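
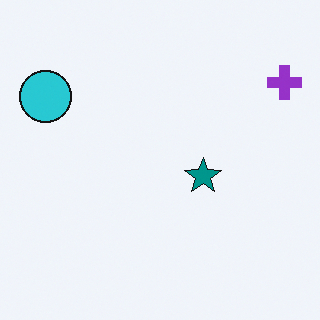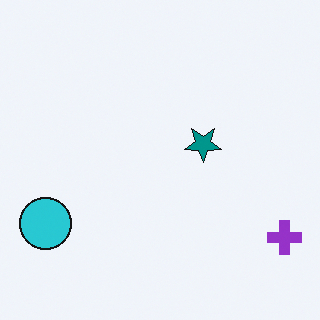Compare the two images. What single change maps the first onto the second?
The transformation is: flipped vertically (top ↔ bottom).

The purple cross is in the top-right of the first image and the bottom-right of the second — shapes on opposite sides of the horizontal midline have swapped in a mirror flip.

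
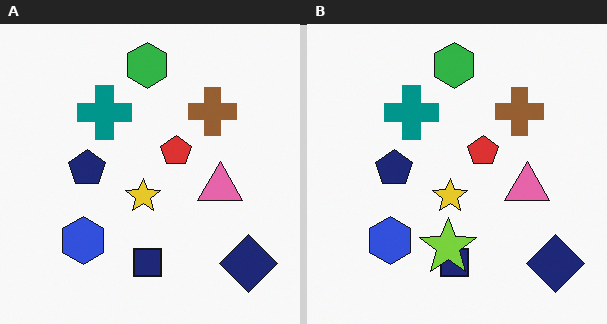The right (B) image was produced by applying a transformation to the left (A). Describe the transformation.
The image was overlaid with an additional lime star.

A lime star appears in the right (B) image that is absent from the left (A).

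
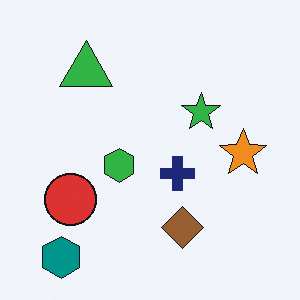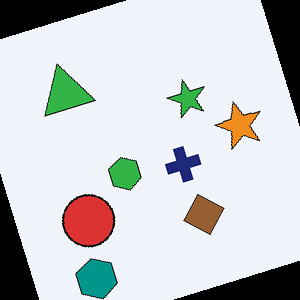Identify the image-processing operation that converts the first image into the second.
The transformation is: rotated counter-clockwise by a clearly visible amount.

Every shape is tilted by the same angle and the image corners show triangular fill wedges — a whole-image rotation by a non-right angle.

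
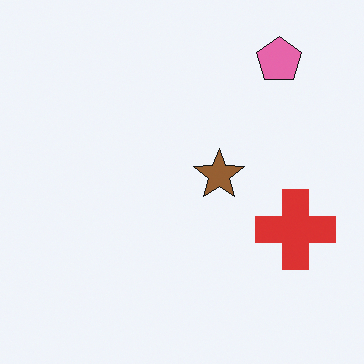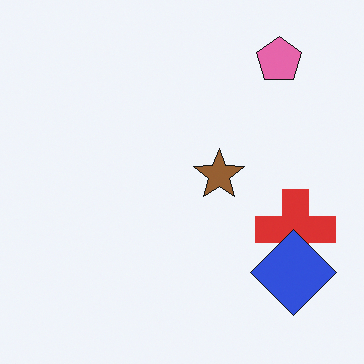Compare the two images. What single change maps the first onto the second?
The image was overlaid with an additional blue diamond.

A blue diamond appears in the second image that is absent from the first.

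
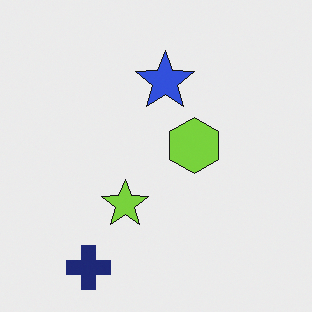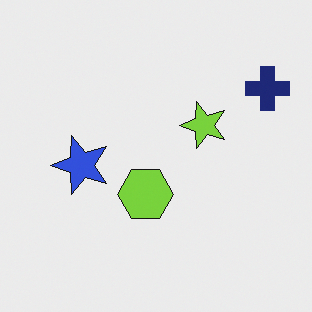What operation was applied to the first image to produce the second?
This is the original image transposed (reflected across the top-left ↔ bottom-right diagonal).

Shapes have swapped their row and column positions — what was in the top-right is now in the bottom-left — a diagonal reflection.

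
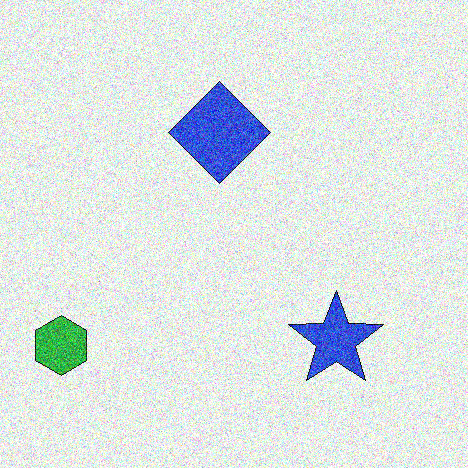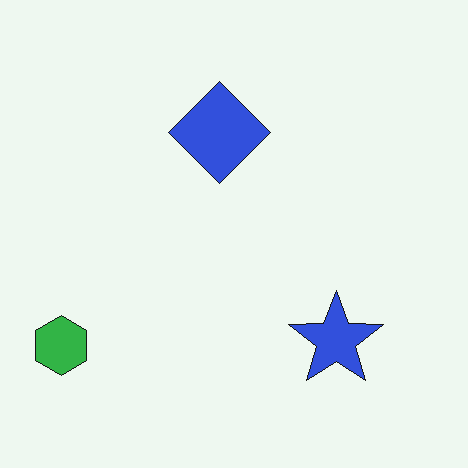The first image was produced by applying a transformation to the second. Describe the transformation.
The image was degraded with strong gaussian noise.

Random speckle covers the whole image, including the flat background.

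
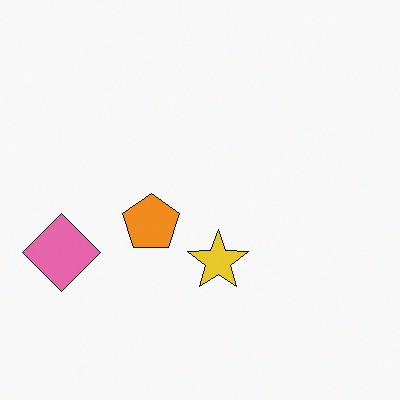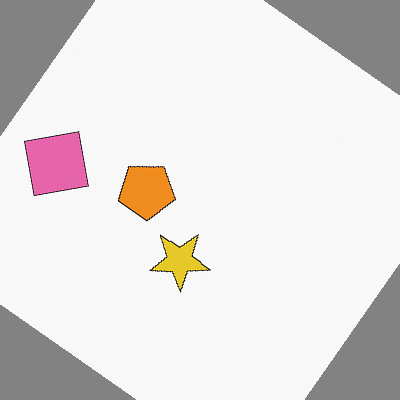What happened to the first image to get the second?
The second image is the first rotated clockwise by a large amount — several tens of degrees.

Every shape is tilted by the same angle and the image corners show triangular fill wedges — a whole-image rotation by a non-right angle.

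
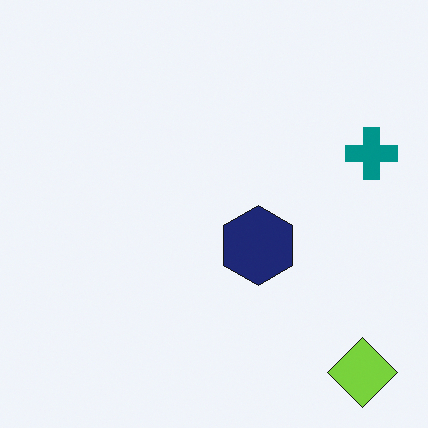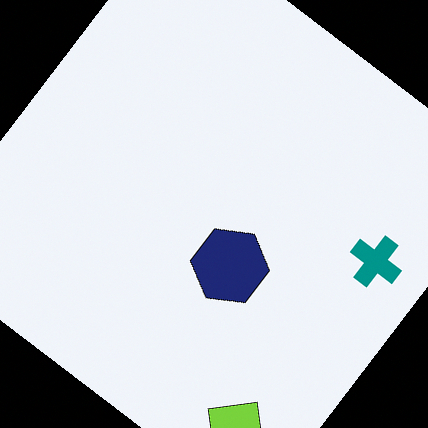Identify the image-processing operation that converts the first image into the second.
It was rotated clockwise by a large amount — several tens of degrees.

Every shape is tilted by the same angle and the image corners show triangular fill wedges — a whole-image rotation by a non-right angle.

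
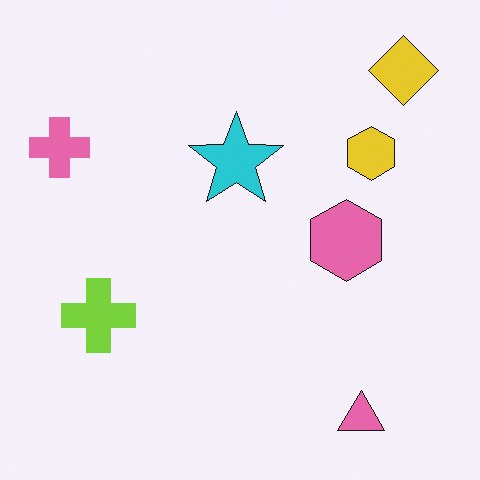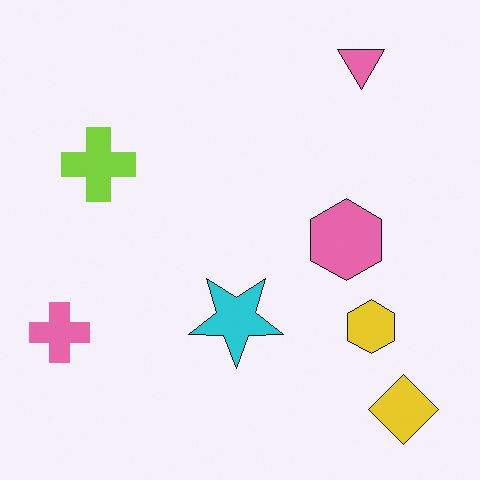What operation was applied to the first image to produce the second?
The transformation is: flipped vertically (top ↔ bottom).

The pink triangle is in the bottom-right of the first image and the top-right of the second — shapes on opposite sides of the horizontal midline have swapped in a mirror flip.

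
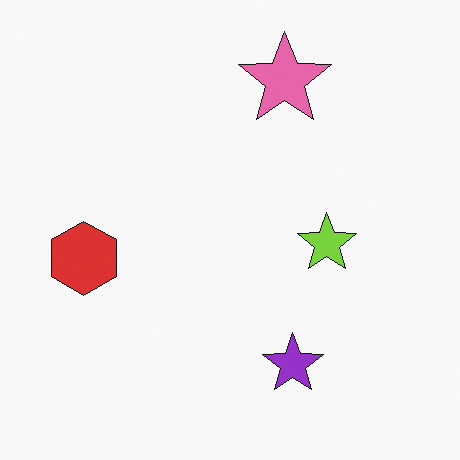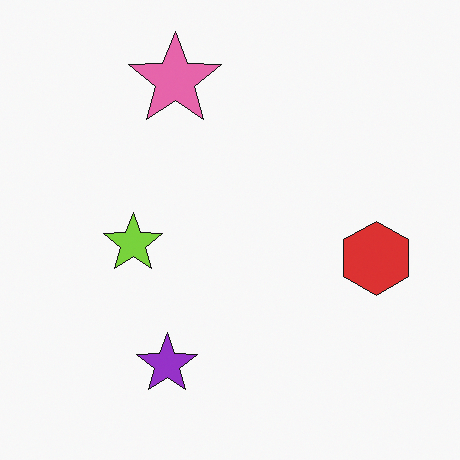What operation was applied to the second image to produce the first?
The transformation is: flipped horizontally (left ↔ right).

The red hexagon is in the right of the second image and the left of the first — shapes on opposite sides of the vertical midline have swapped in a mirror flip.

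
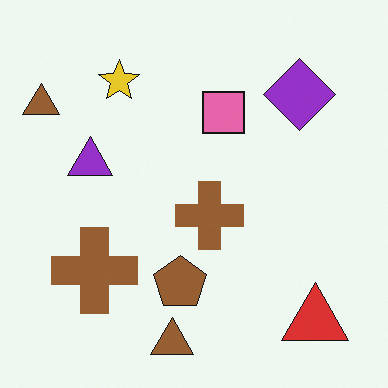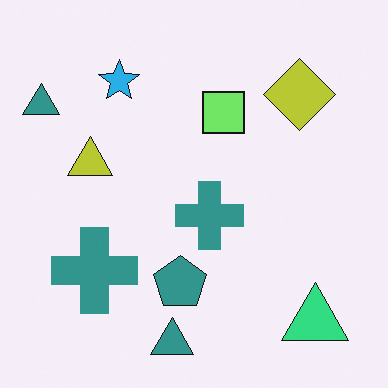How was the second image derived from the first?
It was hue-shifted noticeably.

Every shape's color has rotated by the same amount around the hue wheel — a uniform hue shift.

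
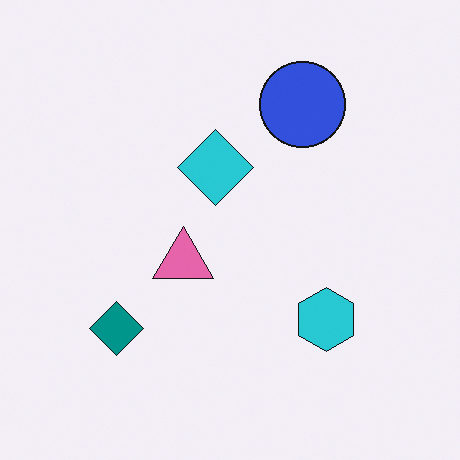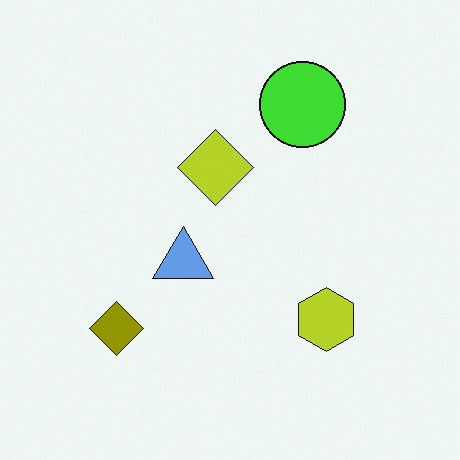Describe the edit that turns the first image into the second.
The transformation is: hue-shifted through roughly half the color wheel.

Every shape's color has rotated by the same amount around the hue wheel — a uniform hue shift.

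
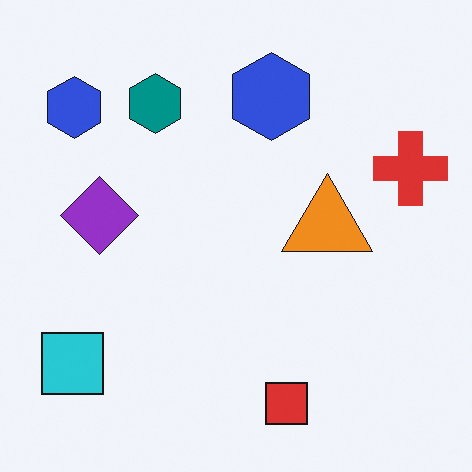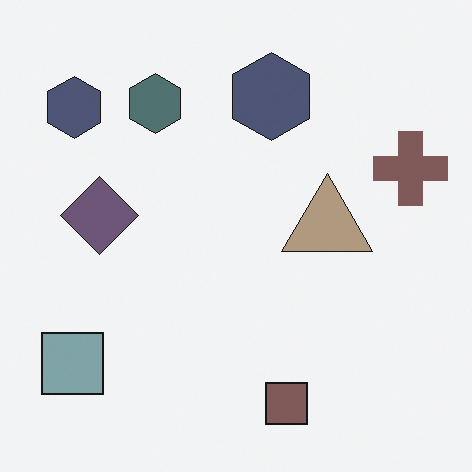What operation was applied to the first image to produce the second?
The image was heavily desaturated.

All colors are more muted and greyish — a global saturation change.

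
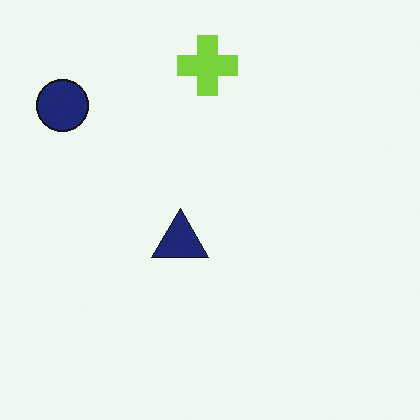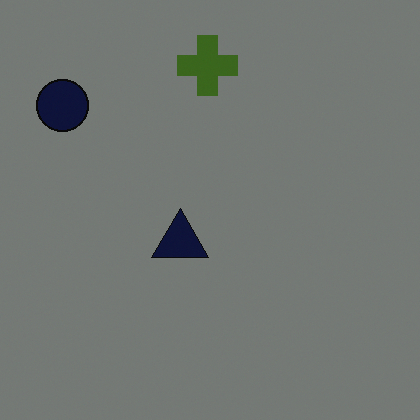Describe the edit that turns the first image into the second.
The image was darkened a lot.

Every pixel — background and shapes alike — is uniformly darkened.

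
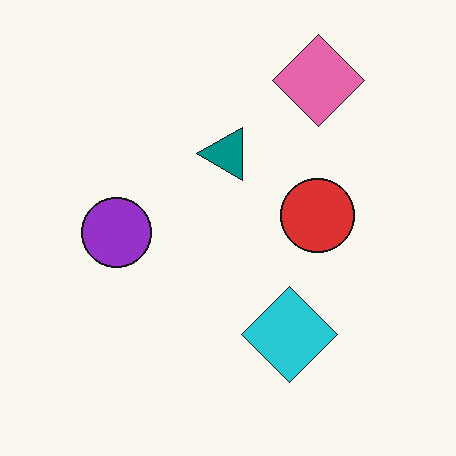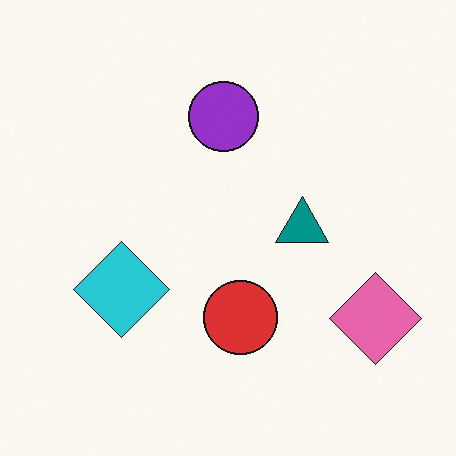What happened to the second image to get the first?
It was rotated 90° counter-clockwise.

The pink diamond sits in the bottom-right of the second image and the top-right of the first — consistent with a whole-image 90° counter-clockwise rotation.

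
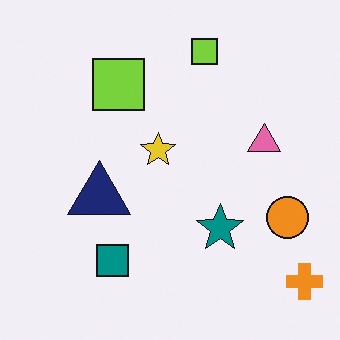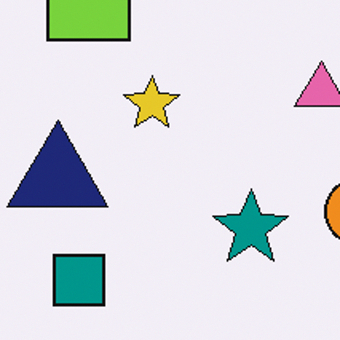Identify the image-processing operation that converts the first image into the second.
Cropped slightly and scaled back up.

The visible shapes are larger and the field of view is narrower; shapes near the original edges may be partly or wholly outside the frame — a crop-and-rescale.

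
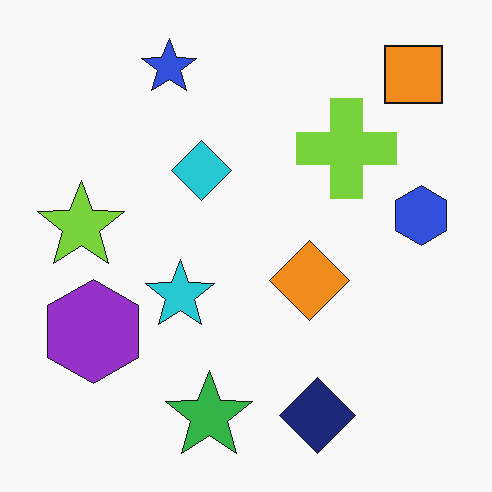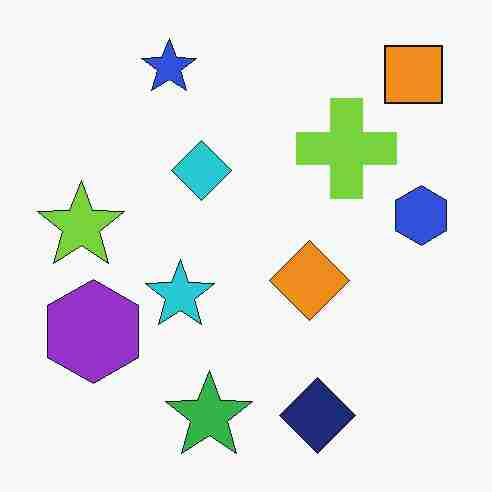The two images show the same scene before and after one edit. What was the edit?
The transformation is: degraded with heavy JPEG compression.

Blocky 8×8 compression artifacts appear around shape edges and the flat background shows ringing — characteristic JPEG degradation.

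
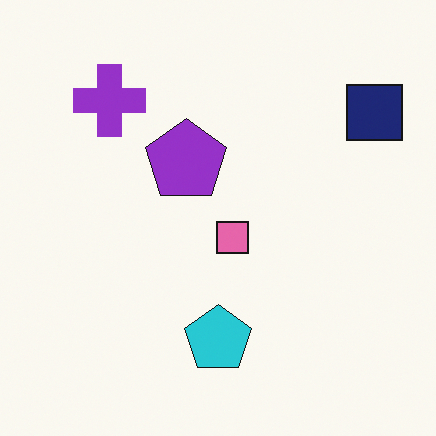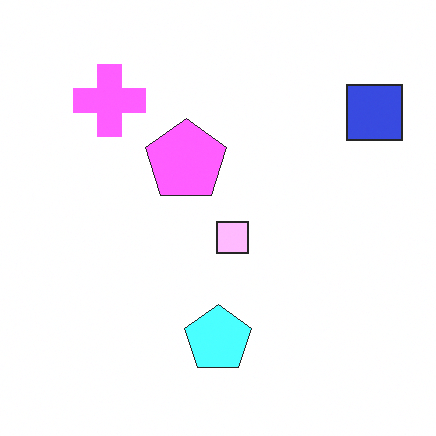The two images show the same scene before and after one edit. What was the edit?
It was substantially brightened.

Every pixel — background and shapes alike — is uniformly brightened.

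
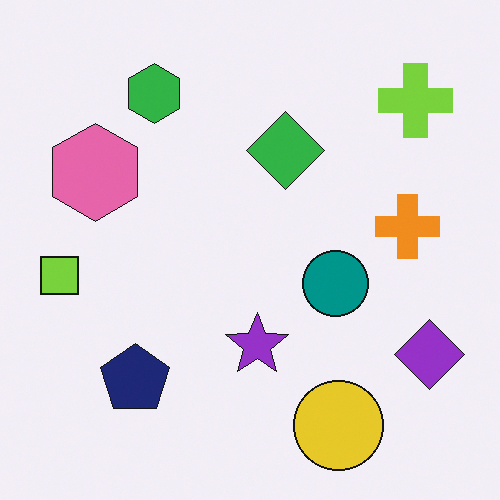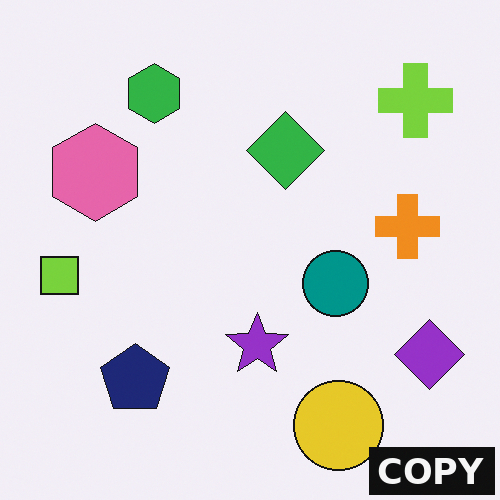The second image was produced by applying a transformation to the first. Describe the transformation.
The image was watermarked with the text "COPY" in the lower-right corner.

A dark label reading "COPY" appears in the lower-right corner.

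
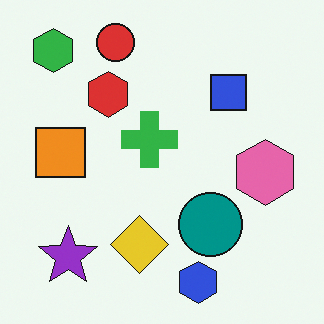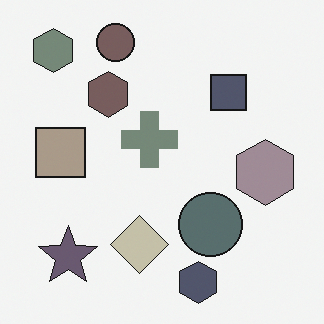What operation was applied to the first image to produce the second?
This is the original image made much more muted (saturation change).

All colors are more muted and greyish — a global saturation change.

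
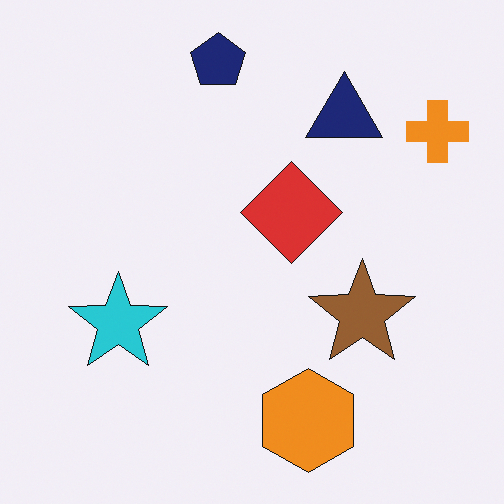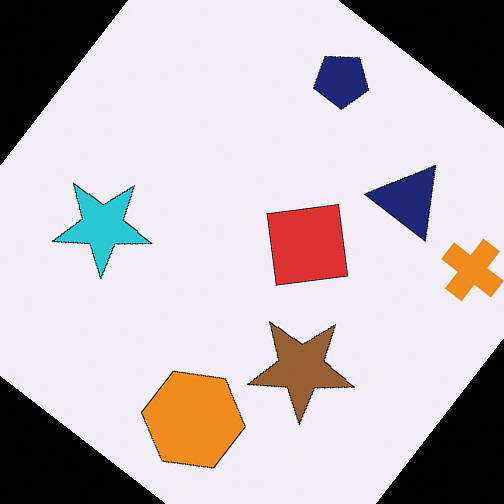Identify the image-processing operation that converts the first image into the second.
This is the original image rotated clockwise by a large amount — several tens of degrees.

Every shape is tilted by the same angle and the image corners show triangular fill wedges — a whole-image rotation by a non-right angle.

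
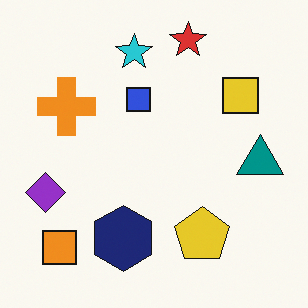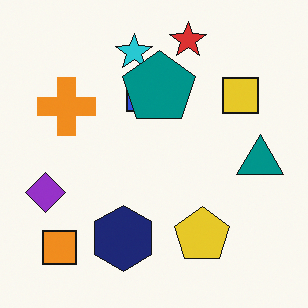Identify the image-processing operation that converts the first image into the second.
This is the original image overlaid with an additional teal pentagon.

A teal pentagon appears in the second image that is absent from the first.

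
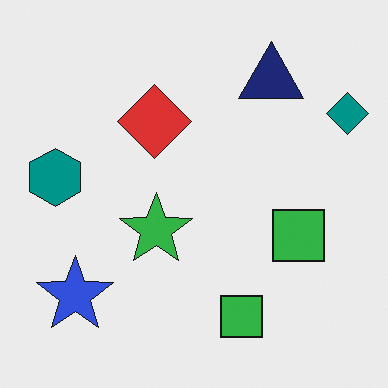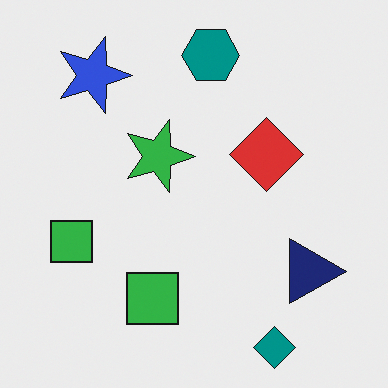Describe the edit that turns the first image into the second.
The transformation is: rotated 90° clockwise.

The teal diamond sits in the top-right of the first image and the bottom-right of the second — consistent with a whole-image 90° clockwise rotation.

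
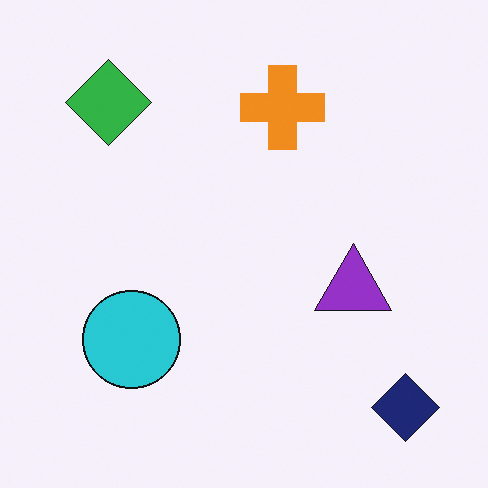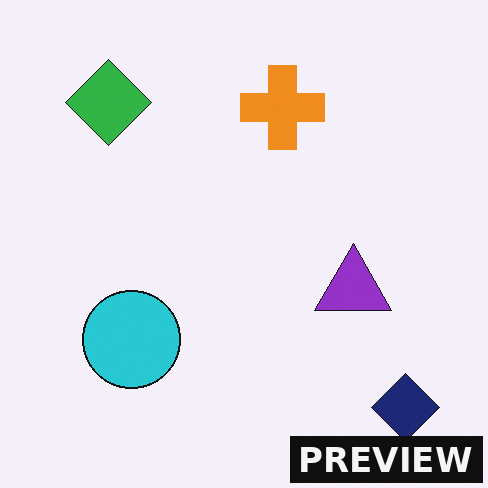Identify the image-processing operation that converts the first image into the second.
The transformation is: watermarked with the text "PREVIEW" in the lower-right corner.

A dark label reading "PREVIEW" appears in the lower-right corner.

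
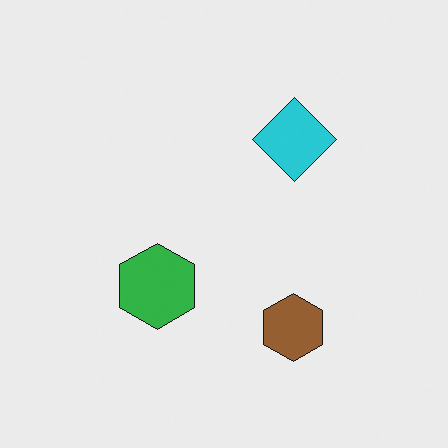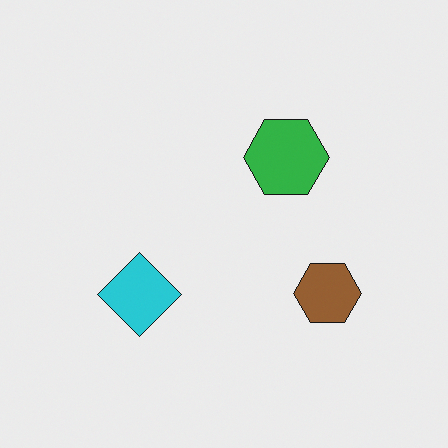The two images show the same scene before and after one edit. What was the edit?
It was transposed (reflected across the top-left ↔ bottom-right diagonal).

Shapes have swapped their row and column positions — what was in the top-right is now in the bottom-left — a diagonal reflection.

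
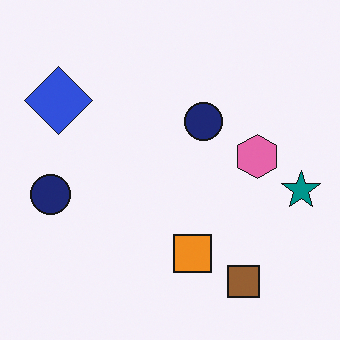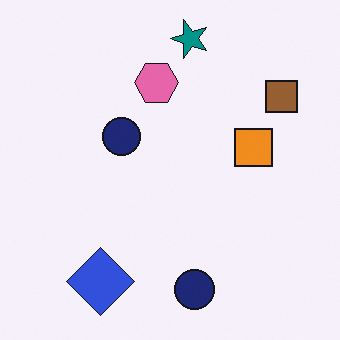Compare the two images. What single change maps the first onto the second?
Rotated 90° counter-clockwise.

The brown square sits in the bottom-right of the first image and the top-right of the second — consistent with a whole-image 90° counter-clockwise rotation.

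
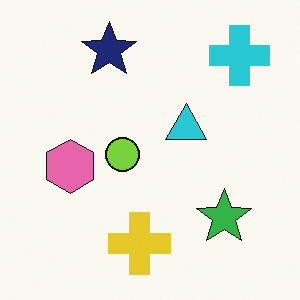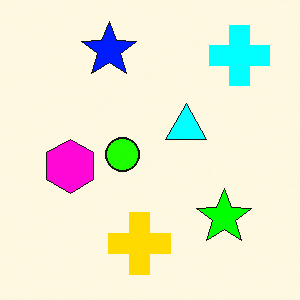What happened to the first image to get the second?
The image was heavily oversaturated.

All colors are more vivid — a global saturation change.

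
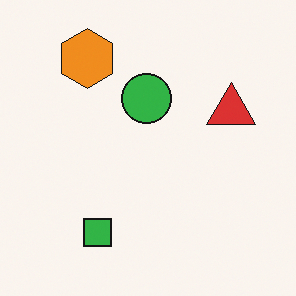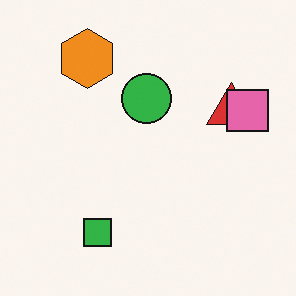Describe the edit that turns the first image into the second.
This is the original image overlaid with an additional pink square.

A pink square appears in the second image that is absent from the first.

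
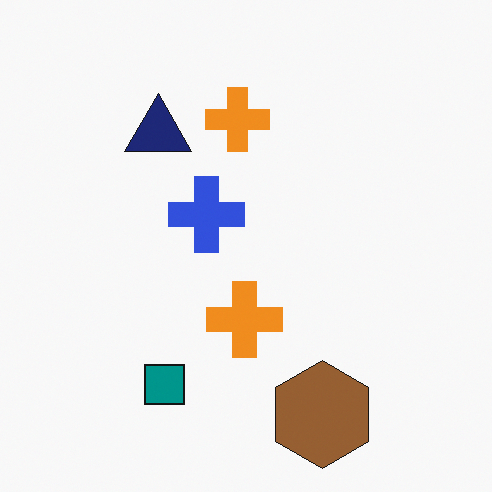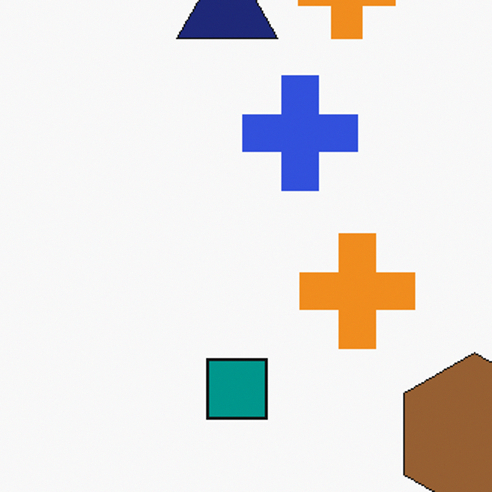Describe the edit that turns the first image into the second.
It was cropped slightly and scaled back up.

The visible shapes are larger and the field of view is narrower; shapes near the original edges may be partly or wholly outside the frame — a crop-and-rescale.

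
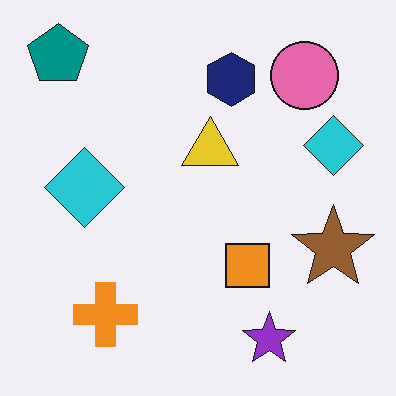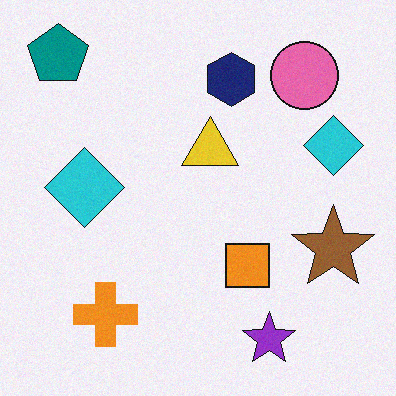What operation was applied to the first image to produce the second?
The image was degraded with a light layer of grain.

Random speckle covers the whole image, including the flat background.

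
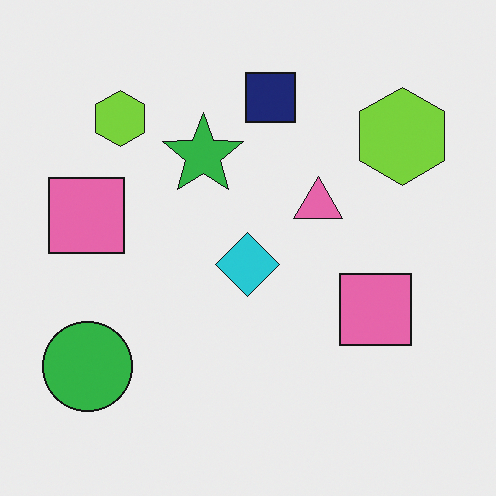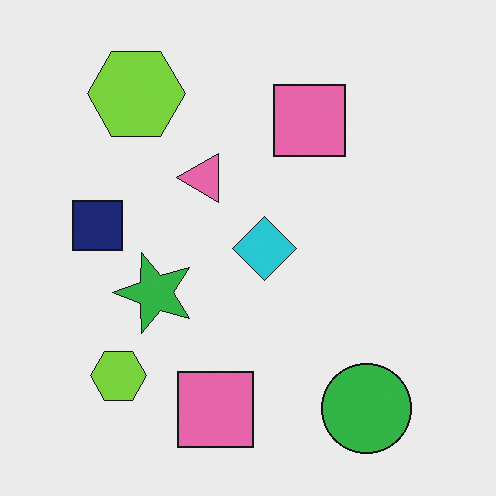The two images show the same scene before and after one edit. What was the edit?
The transformation is: rotated 90° counter-clockwise.

The green circle sits in the bottom-left of the first image and the bottom-right of the second — consistent with a whole-image 90° counter-clockwise rotation.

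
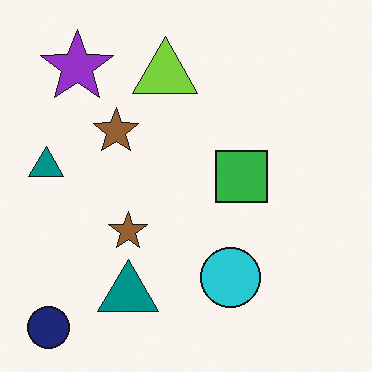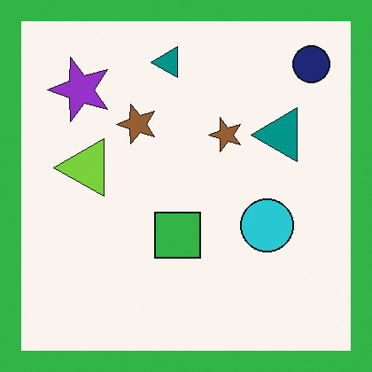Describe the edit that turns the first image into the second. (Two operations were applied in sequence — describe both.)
It was transposed (reflected across the top-left ↔ bottom-right diagonal), then framed with a green border.

Shapes have swapped their row and column positions — what was in the top-right is now in the bottom-left — a diagonal reflection. A solid green frame runs around the edge of the second image, with the content slightly shrunk inside it.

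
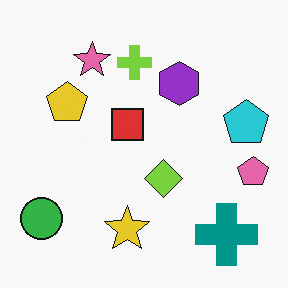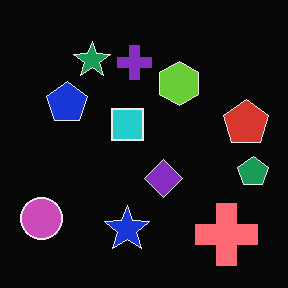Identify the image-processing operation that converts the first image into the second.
This is the original image color-inverted (negative).

The light background has become dark and every shape's color is its complement — a photographic negative.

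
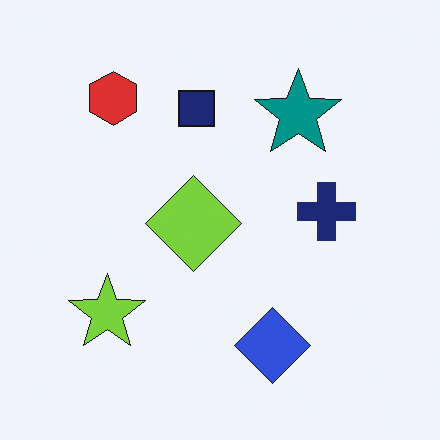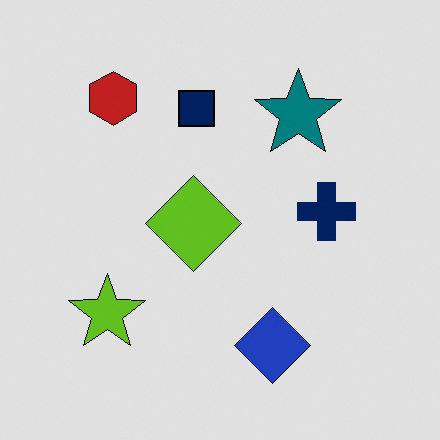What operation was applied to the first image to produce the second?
The second image is the first moderately posterized.

Each flat color has snapped to a coarser quantized level — most visibly, the near-white background has dropped to a flat grey.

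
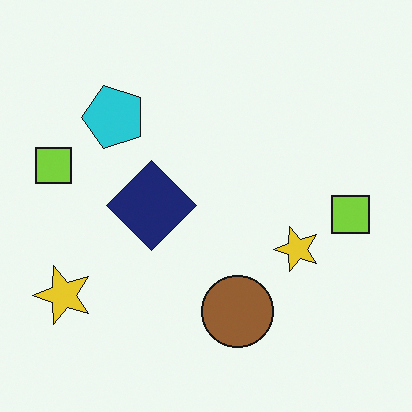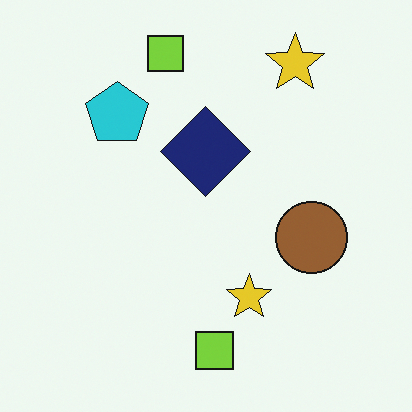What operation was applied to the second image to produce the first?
Transposed (reflected across the top-left ↔ bottom-right diagonal).

Shapes have swapped their row and column positions — what was in the top-right is now in the bottom-left — a diagonal reflection.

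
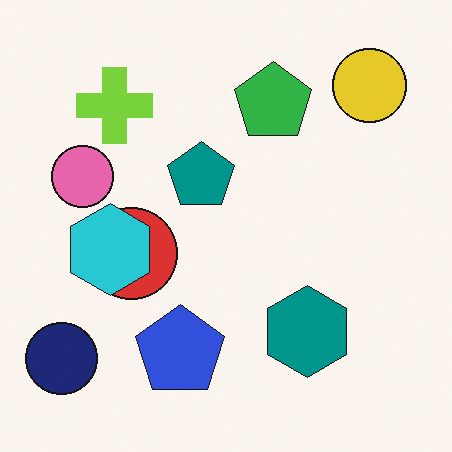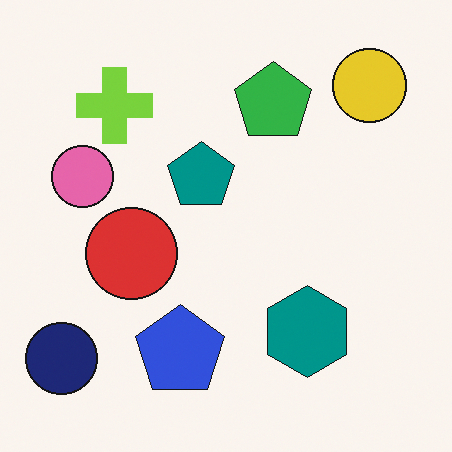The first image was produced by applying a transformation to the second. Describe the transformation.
The first image is the second overlaid with an additional cyan hexagon.

A cyan hexagon appears in the first image that is absent from the second.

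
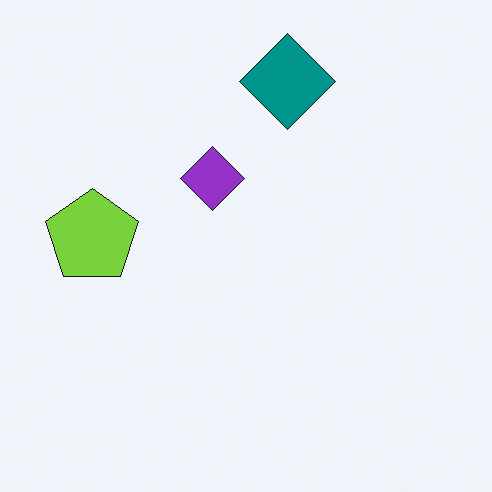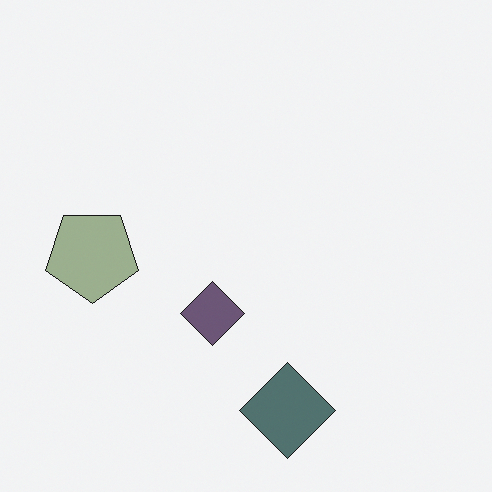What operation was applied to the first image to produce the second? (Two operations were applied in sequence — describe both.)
The image was flipped vertically (top ↔ bottom), then heavily desaturated.

The teal diamond is in the top of the first image and the bottom of the second — shapes on opposite sides of the horizontal midline have swapped in a mirror flip. All colors are more muted and greyish — a global saturation change.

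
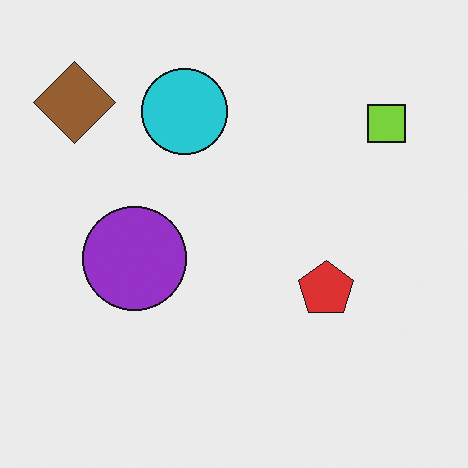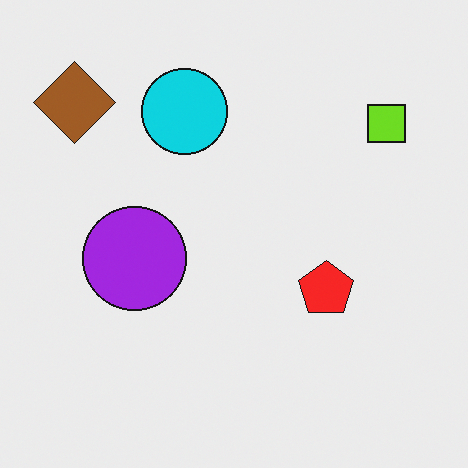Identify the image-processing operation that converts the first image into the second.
It was slightly oversaturated.

All colors are more vivid — a global saturation change.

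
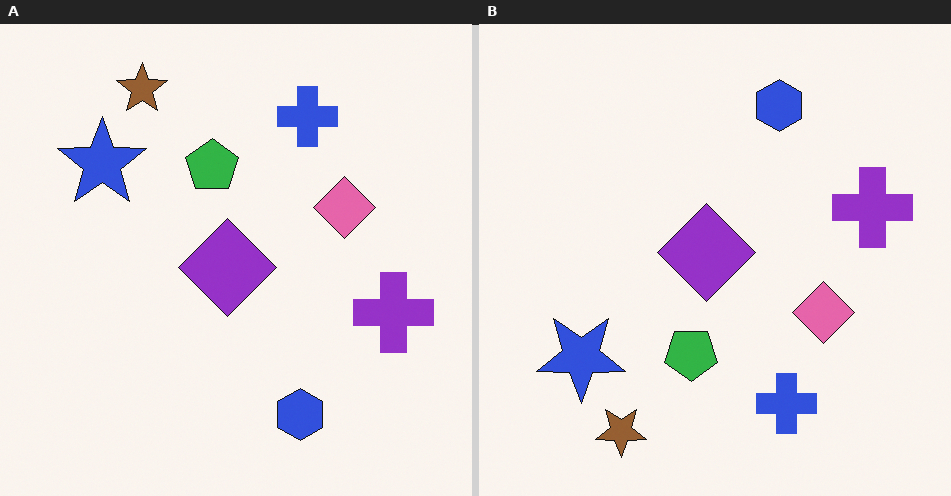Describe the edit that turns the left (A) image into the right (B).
The right (B) image is the left (A) flipped vertically (top ↔ bottom).

The brown star is in the top-left of the left (A) image and the bottom-left of the right (B) — shapes on opposite sides of the horizontal midline have swapped in a mirror flip.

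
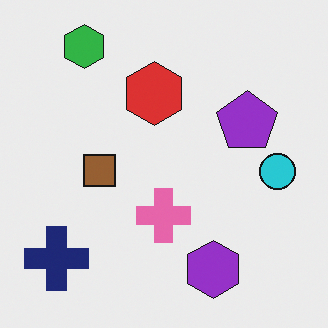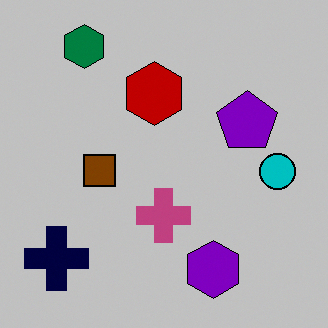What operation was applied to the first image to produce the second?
The transformation is: heavily posterized to just a handful of flat colors.

Each flat color has snapped to a coarser quantized level — most visibly, the near-white background has dropped to a flat grey.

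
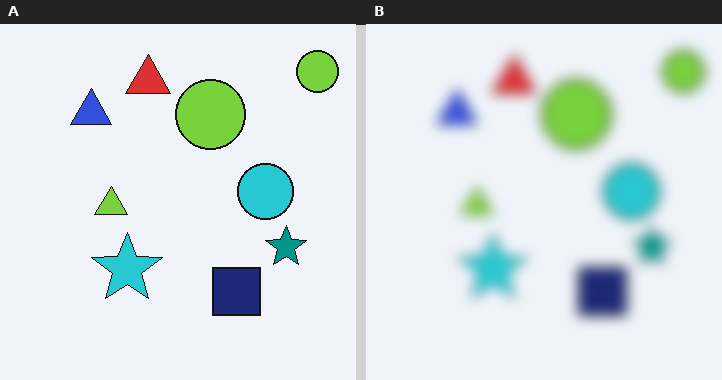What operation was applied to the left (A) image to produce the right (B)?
The transformation is: strongly gaussian-blurred.

Shape edges and outlines are uniformly softened across the whole image.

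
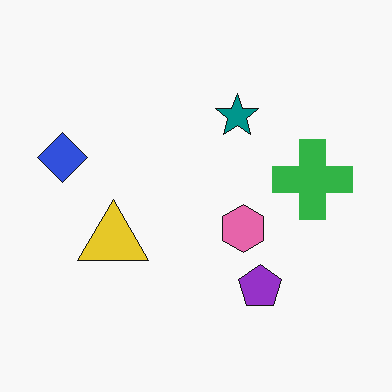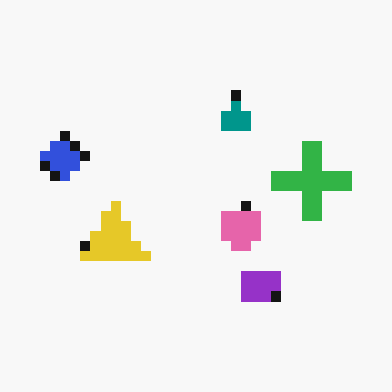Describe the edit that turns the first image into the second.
The image was coarsely pixelated.

Shapes are reduced to large square blocks; fine edges and outlines are lost — a downscale-then-upscale (mosaic) effect.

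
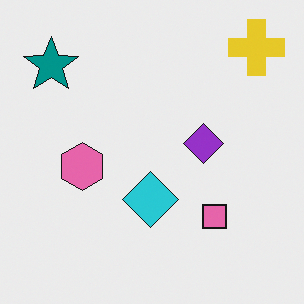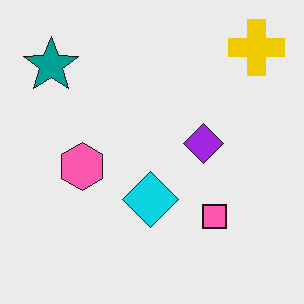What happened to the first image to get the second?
The transformation is: slightly oversaturated.

All colors are more vivid — a global saturation change.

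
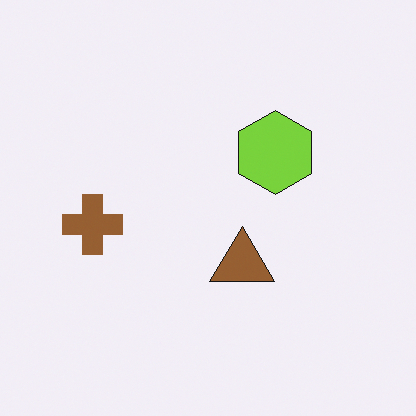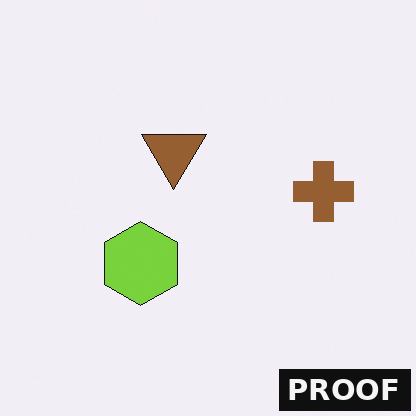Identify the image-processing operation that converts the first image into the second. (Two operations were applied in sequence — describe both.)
The image was rotated 180°, then watermarked with the text "PROOF" in the lower-right corner.

The brown cross sits in the left of the first image and the right of the second — consistent with a whole-image 180° rotation. A dark label reading "PROOF" appears in the lower-right corner.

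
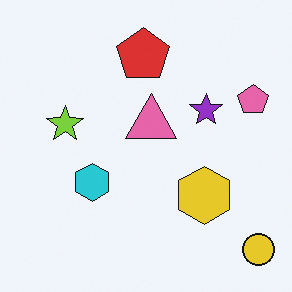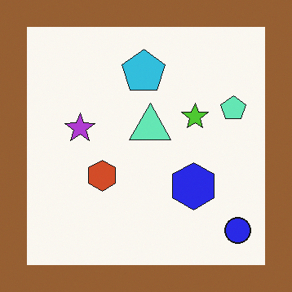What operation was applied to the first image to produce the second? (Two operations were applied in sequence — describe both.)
Hue-shifted by a large amount, then framed with a brown border.

Every shape's color has rotated by the same amount around the hue wheel — a uniform hue shift. A solid brown frame runs around the edge of the second image, with the content slightly shrunk inside it.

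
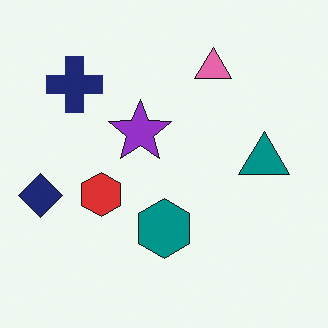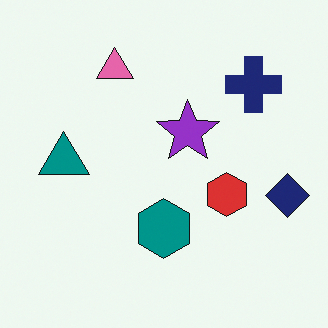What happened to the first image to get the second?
It was flipped horizontally (left ↔ right).

The navy diamond is in the left of the first image and the right of the second — shapes on opposite sides of the vertical midline have swapped in a mirror flip.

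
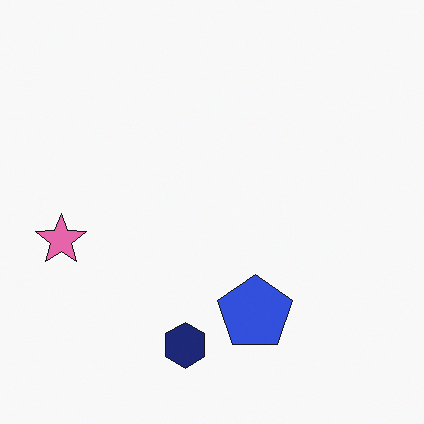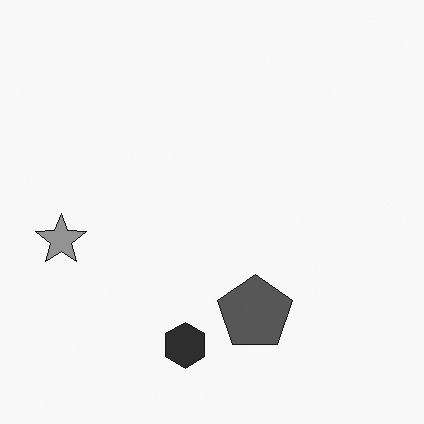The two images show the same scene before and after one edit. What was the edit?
The image was converted to grayscale.

All color is removed — every shape is now a shade of grey.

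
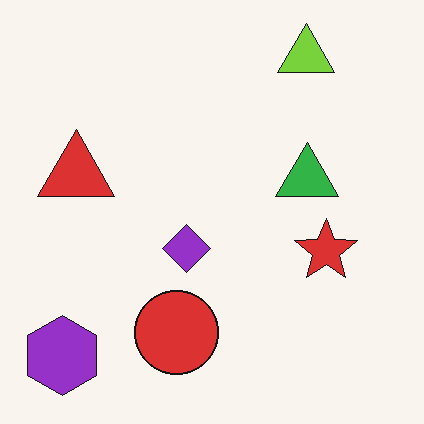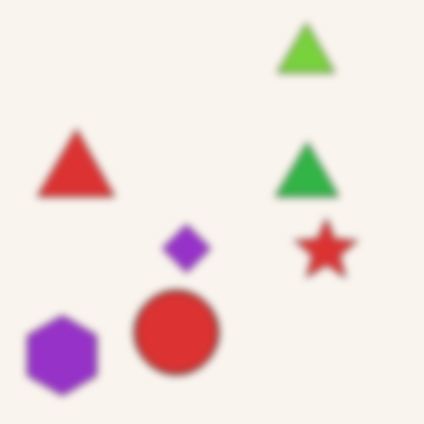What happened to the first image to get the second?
This is the original image noticeably gaussian-blurred.

Shape edges and outlines are uniformly softened across the whole image.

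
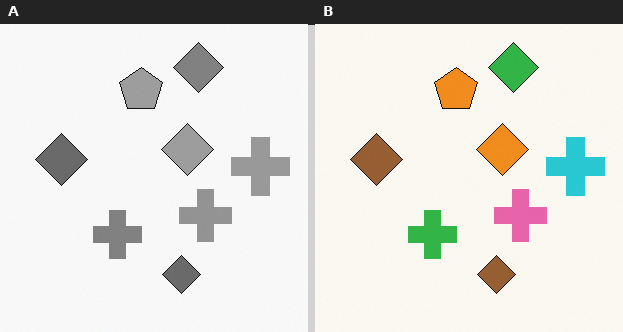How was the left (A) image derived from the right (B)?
The transformation is: converted to grayscale.

All color is removed — every shape is now a shade of grey.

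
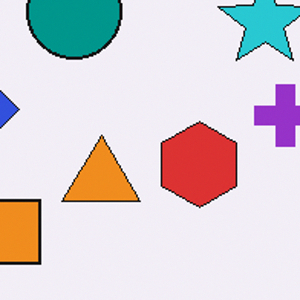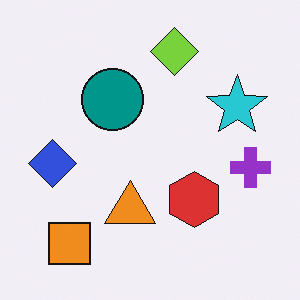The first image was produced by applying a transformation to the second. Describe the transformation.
The transformation is: cropped to a modestly smaller region and rescaled.

The visible shapes are larger and the field of view is narrower; shapes near the original edges may be partly or wholly outside the frame — a crop-and-rescale.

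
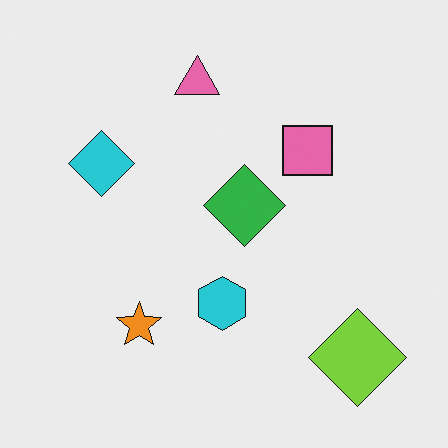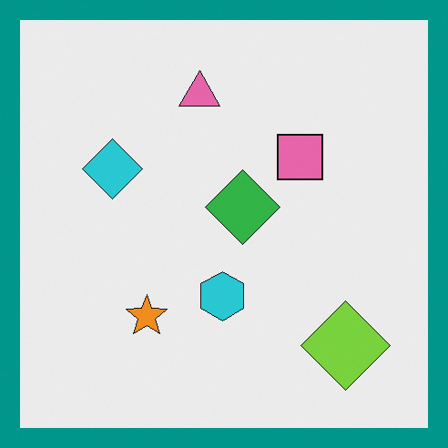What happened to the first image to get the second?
It was framed with a teal border.

A solid teal frame runs around the edge of the second image, with the content slightly shrunk inside it.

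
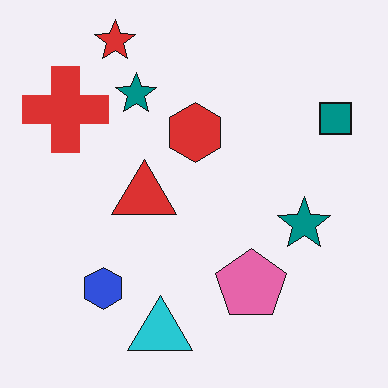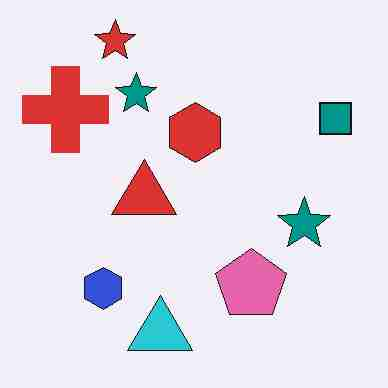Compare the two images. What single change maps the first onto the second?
The image was heavily JPEG-compressed with obvious blocking artifacts.

Blocky 8×8 compression artifacts appear around shape edges and the flat background shows ringing — characteristic JPEG degradation.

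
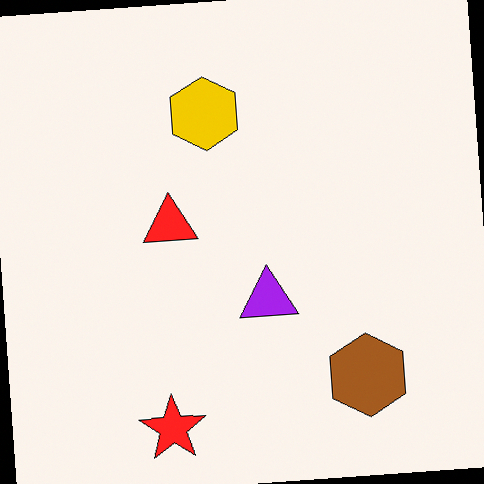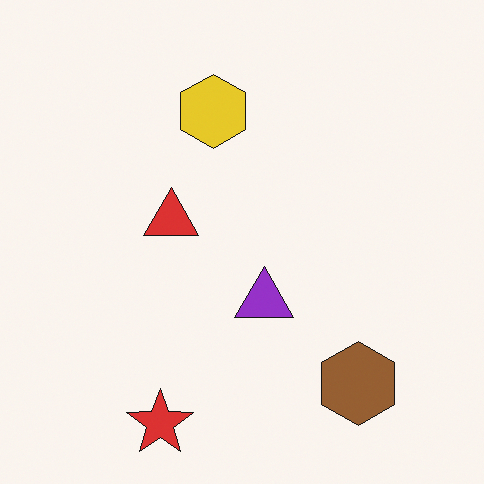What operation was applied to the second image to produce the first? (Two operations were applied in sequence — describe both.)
Rotated counter-clockwise by a slight angle, then slightly oversaturated.

Every shape is tilted by the same angle and the image corners show triangular fill wedges — a whole-image rotation by a non-right angle. All colors are more vivid — a global saturation change.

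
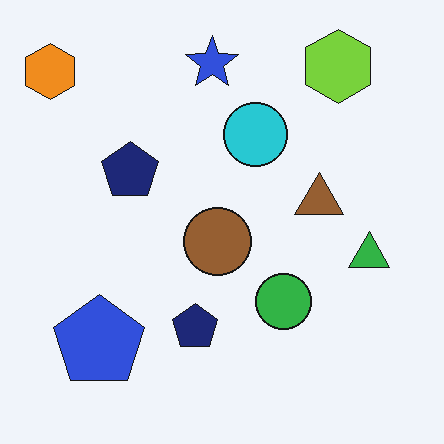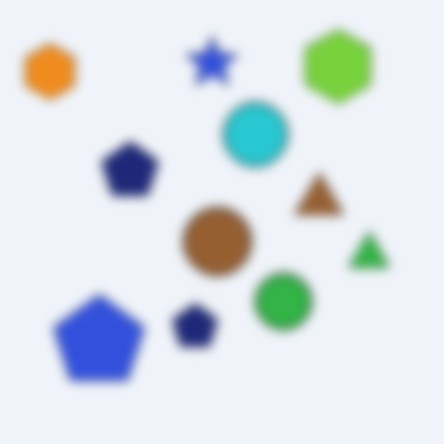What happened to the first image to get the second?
The transformation is: strongly gaussian-blurred.

Shape edges and outlines are uniformly softened across the whole image.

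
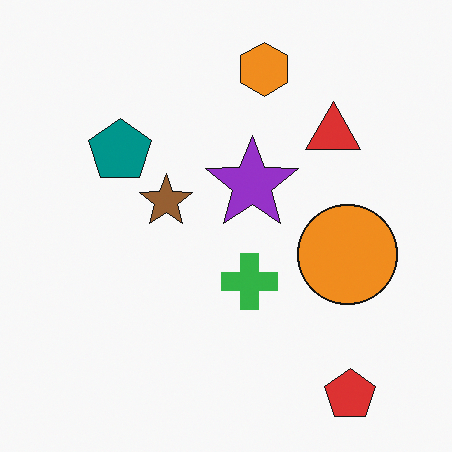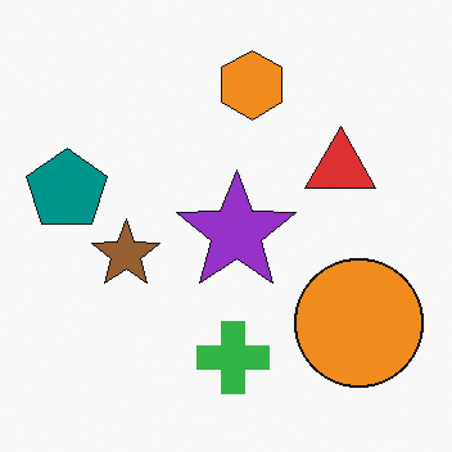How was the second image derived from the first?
This is the original image cropped to a modestly smaller region and rescaled.

The visible shapes are larger and the field of view is narrower; shapes near the original edges may be partly or wholly outside the frame — a crop-and-rescale.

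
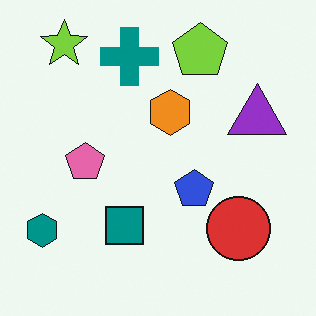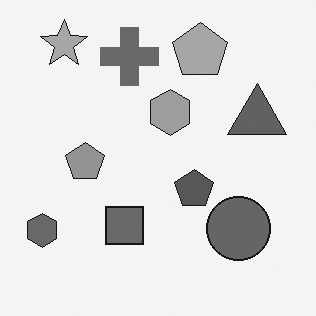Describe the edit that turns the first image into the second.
The second image is the first converted to grayscale.

All color is removed — every shape is now a shade of grey.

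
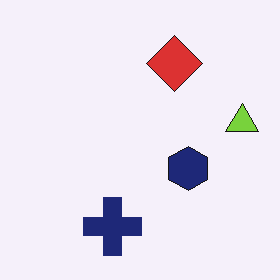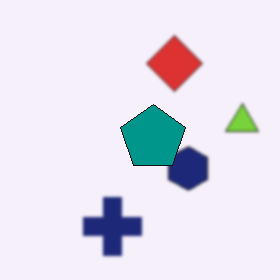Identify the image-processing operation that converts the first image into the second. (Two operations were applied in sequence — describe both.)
Slightly softened, then overlaid with an additional teal pentagon.

Shape edges and outlines are uniformly softened across the whole image. A teal pentagon appears in the second image that is absent from the first.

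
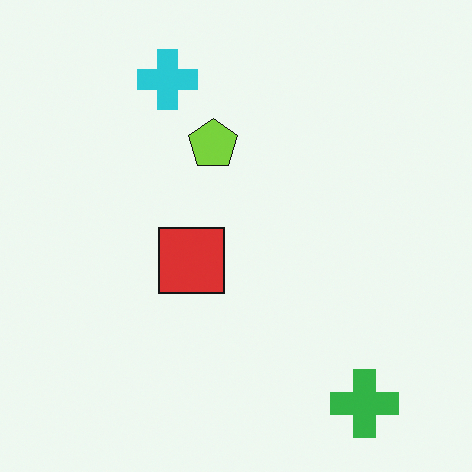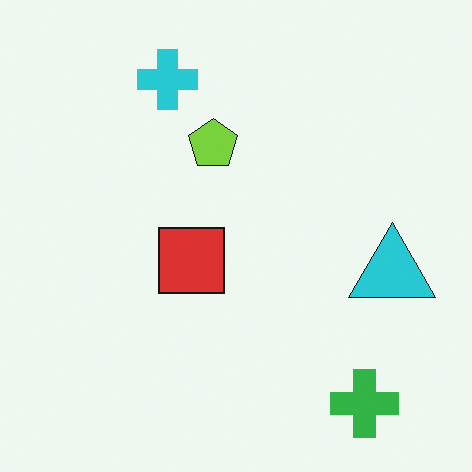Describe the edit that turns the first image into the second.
This is the original image overlaid with an additional cyan triangle.

A cyan triangle appears in the second image that is absent from the first.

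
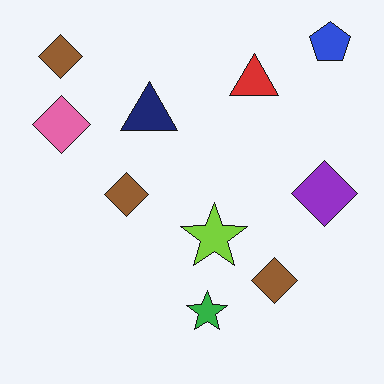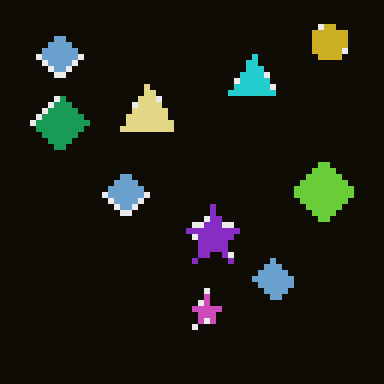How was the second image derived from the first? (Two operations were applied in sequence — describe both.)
The second image is the first pixelated into visible square blocks, then color-inverted (negative).

Shapes are reduced to large square blocks; fine edges and outlines are lost — a downscale-then-upscale (mosaic) effect. The light background has become dark and every shape's color is its complement — a photographic negative.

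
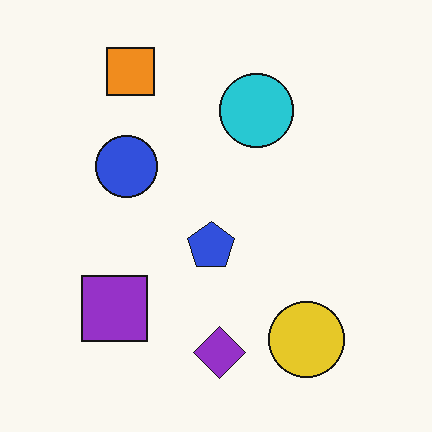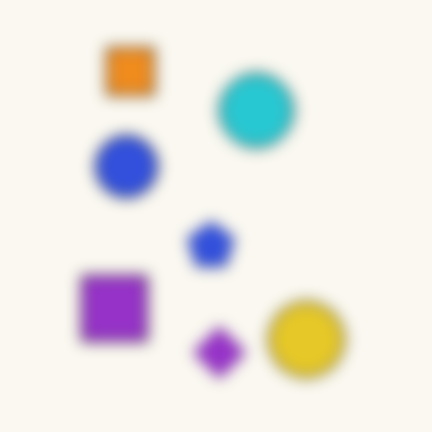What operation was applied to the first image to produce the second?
The image was heavily blurred.

Shape edges and outlines are uniformly softened across the whole image.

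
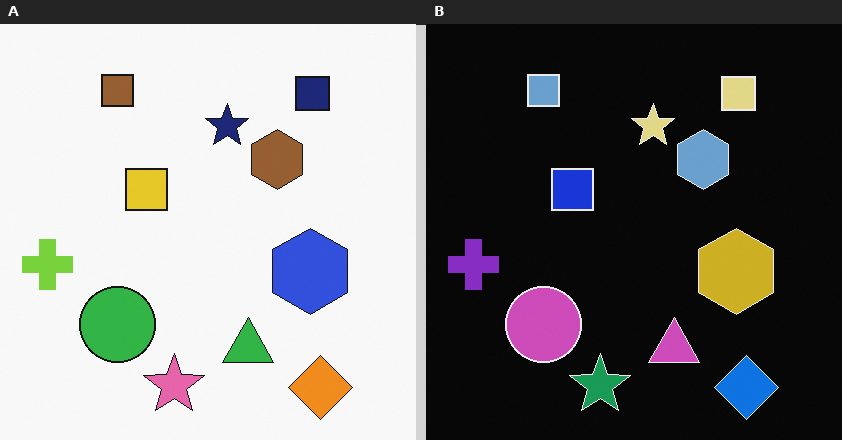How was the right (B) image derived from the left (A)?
Color-inverted (negative).

The light background has become dark and every shape's color is its complement — a photographic negative.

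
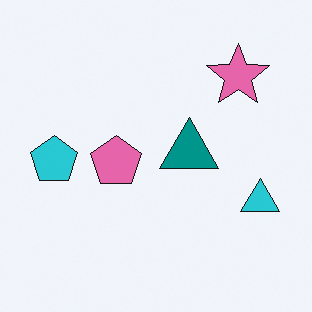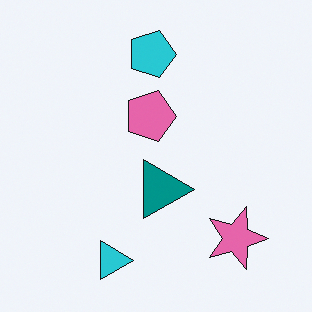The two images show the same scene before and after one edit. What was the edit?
Rotated 90° clockwise.

The pink star sits in the top-right of the first image and the bottom-right of the second — consistent with a whole-image 90° clockwise rotation.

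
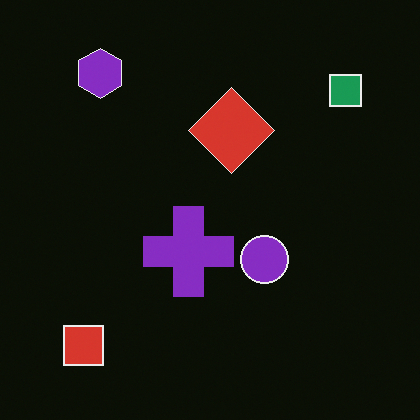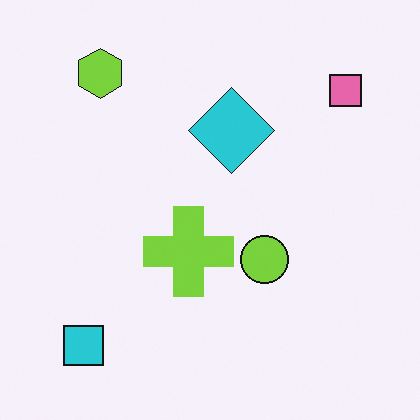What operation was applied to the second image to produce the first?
Color-inverted (negative).

The light background has become dark and every shape's color is its complement — a photographic negative.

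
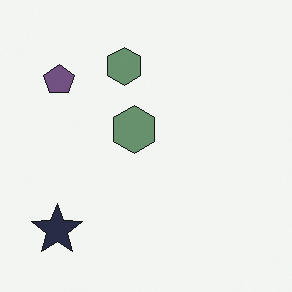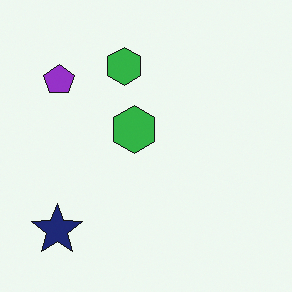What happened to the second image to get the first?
Made much more muted (saturation change).

All colors are more muted and greyish — a global saturation change.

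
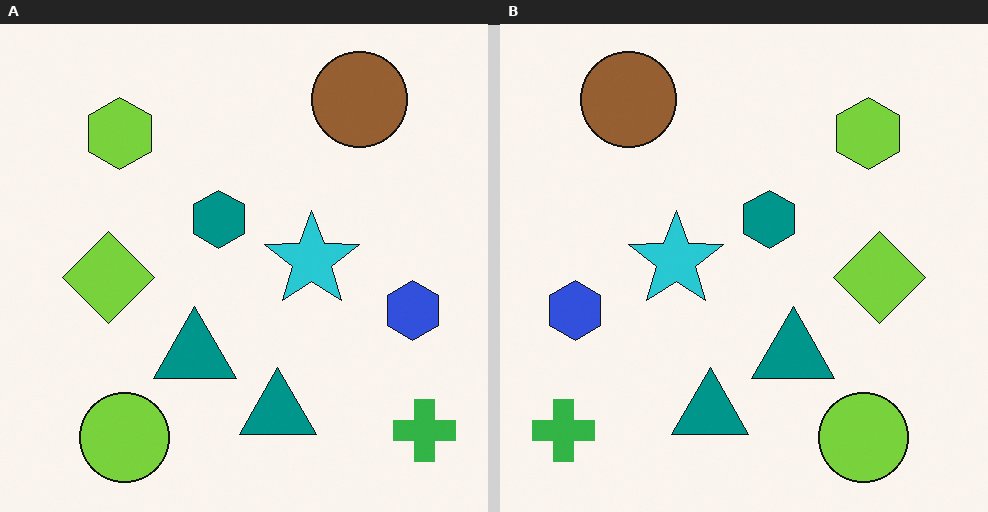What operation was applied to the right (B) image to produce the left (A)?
The image was flipped horizontally (left ↔ right).

The green cross is in the bottom-left of the right (B) image and the bottom-right of the left (A) — shapes on opposite sides of the vertical midline have swapped in a mirror flip.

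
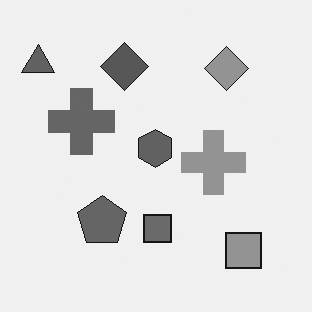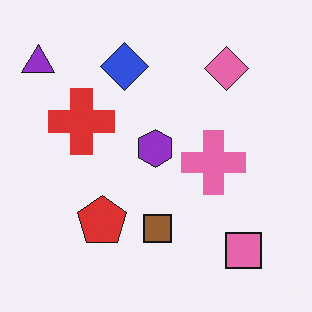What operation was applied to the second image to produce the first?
Converted to grayscale.

All color is removed — every shape is now a shade of grey.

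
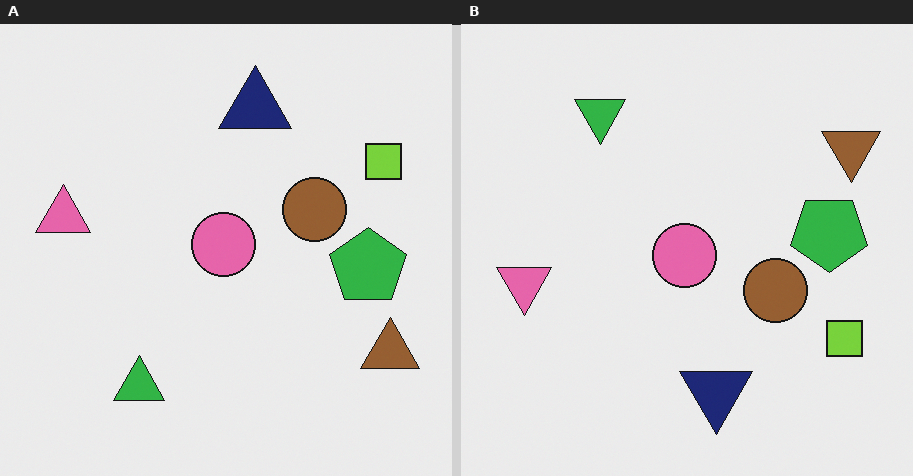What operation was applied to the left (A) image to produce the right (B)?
This is the original image flipped vertically (top ↔ bottom).

The navy triangle is in the top of the left (A) image and the bottom of the right (B) — shapes on opposite sides of the horizontal midline have swapped in a mirror flip.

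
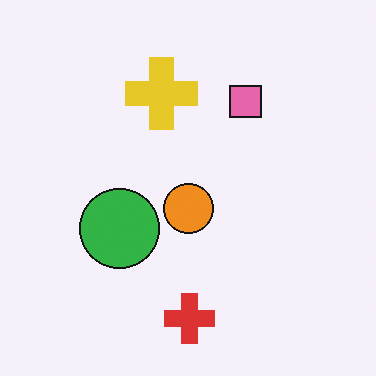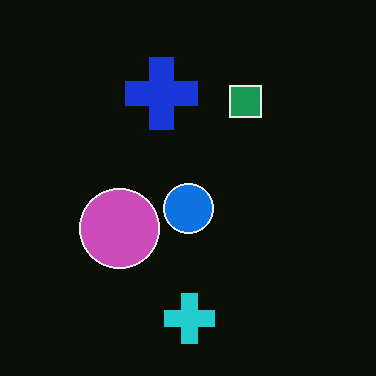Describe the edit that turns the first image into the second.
Color-inverted (negative).

The light background has become dark and every shape's color is its complement — a photographic negative.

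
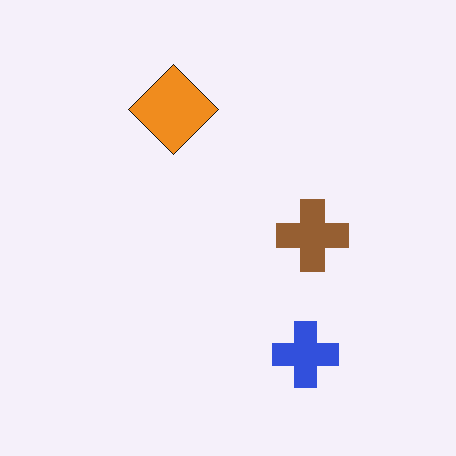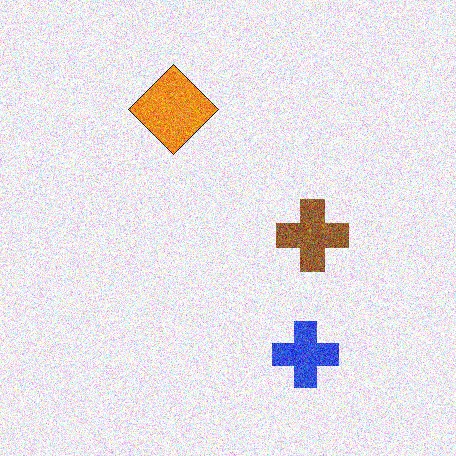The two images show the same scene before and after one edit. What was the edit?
The second image is the first degraded with strong gaussian noise.

Random speckle covers the whole image, including the flat background.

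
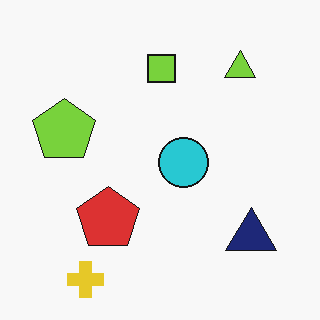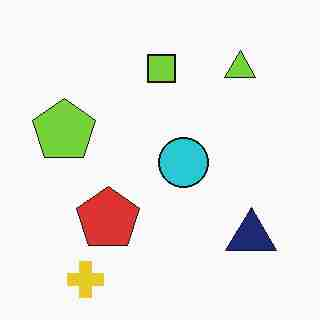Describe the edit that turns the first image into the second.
The image was degraded with heavy JPEG compression.

Blocky 8×8 compression artifacts appear around shape edges and the flat background shows ringing — characteristic JPEG degradation.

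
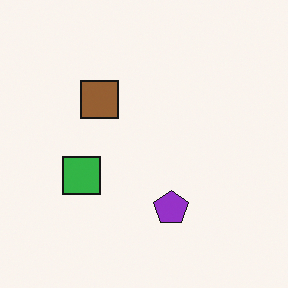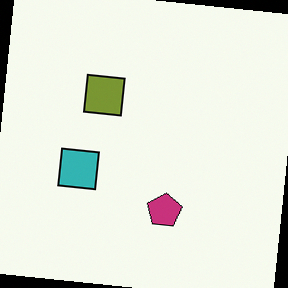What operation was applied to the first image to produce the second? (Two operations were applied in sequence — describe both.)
The transformation is: hue-shifted by a small amount, then rotated clockwise by a small amount.

Every shape's color has rotated by the same amount around the hue wheel — a uniform hue shift. Every shape is tilted by the same angle and the image corners show triangular fill wedges — a whole-image rotation by a non-right angle.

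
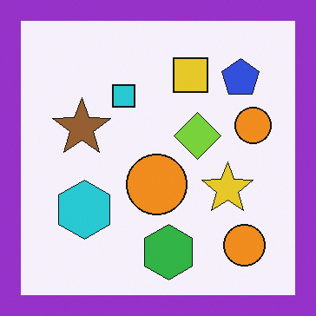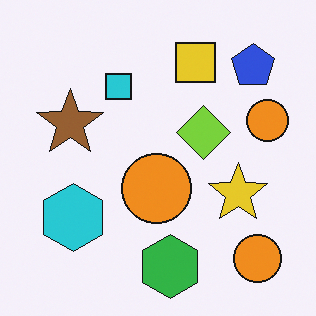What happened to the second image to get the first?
It was framed with a purple border.

A solid purple frame runs around the edge of the first image, with the content slightly shrunk inside it.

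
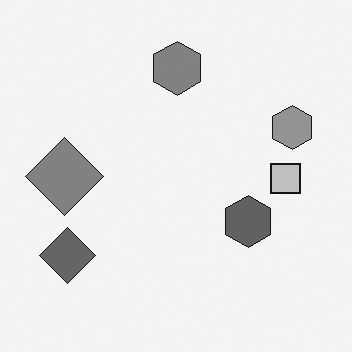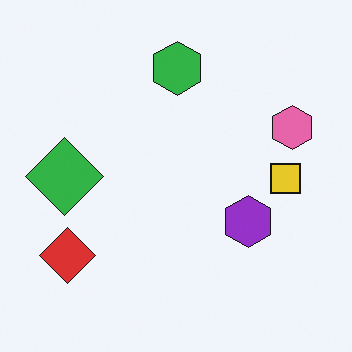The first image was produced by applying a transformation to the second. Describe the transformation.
Converted to grayscale.

All color is removed — every shape is now a shade of grey.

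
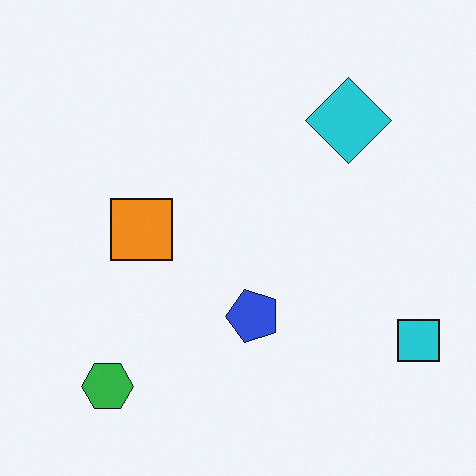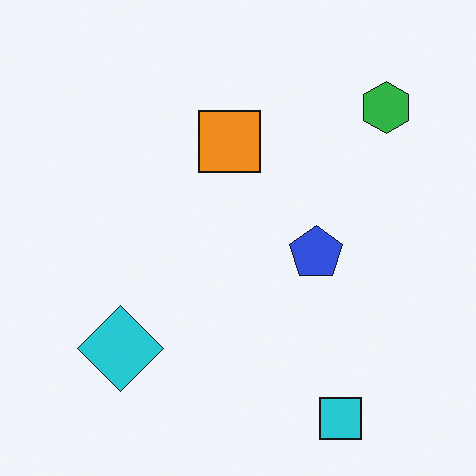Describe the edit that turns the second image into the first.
The transformation is: transposed (reflected across the top-left ↔ bottom-right diagonal).

Shapes have swapped their row and column positions — what was in the top-right is now in the bottom-left — a diagonal reflection.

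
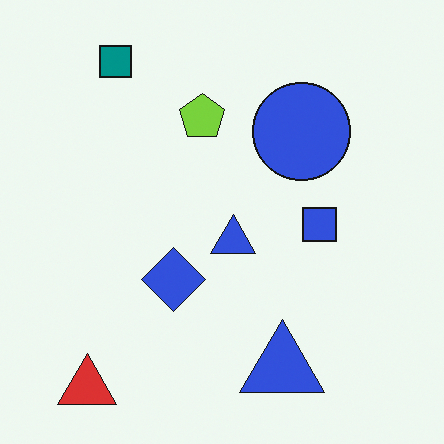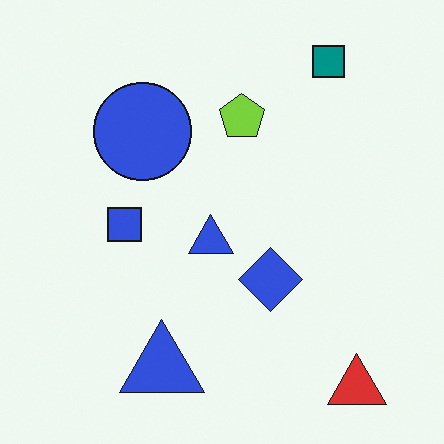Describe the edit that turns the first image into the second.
The transformation is: flipped horizontally (left ↔ right).

The red triangle is in the bottom-left of the first image and the bottom-right of the second — shapes on opposite sides of the vertical midline have swapped in a mirror flip.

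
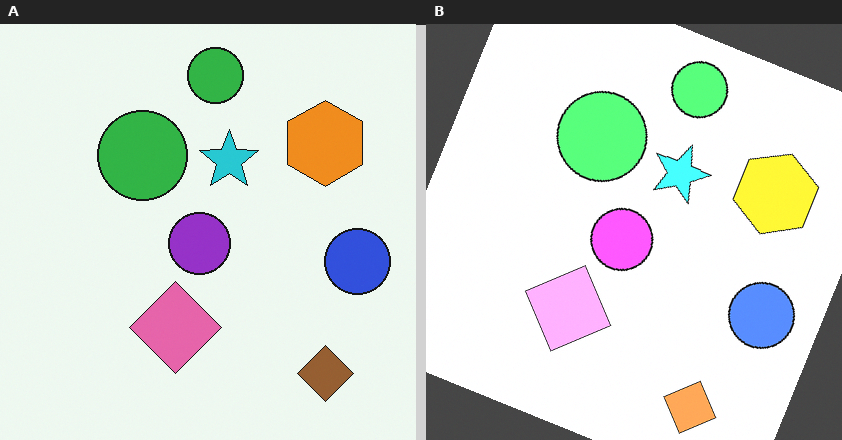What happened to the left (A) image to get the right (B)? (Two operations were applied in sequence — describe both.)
The transformation is: noticeably brightened, then rotated clockwise by a clearly visible amount.

Every pixel — background and shapes alike — is uniformly brightened. Every shape is tilted by the same angle and the image corners show triangular fill wedges — a whole-image rotation by a non-right angle.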